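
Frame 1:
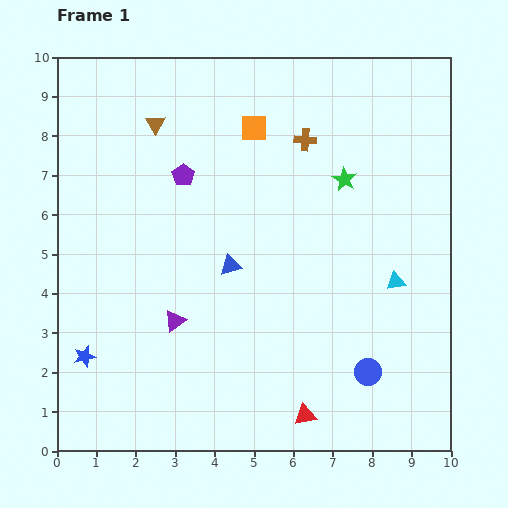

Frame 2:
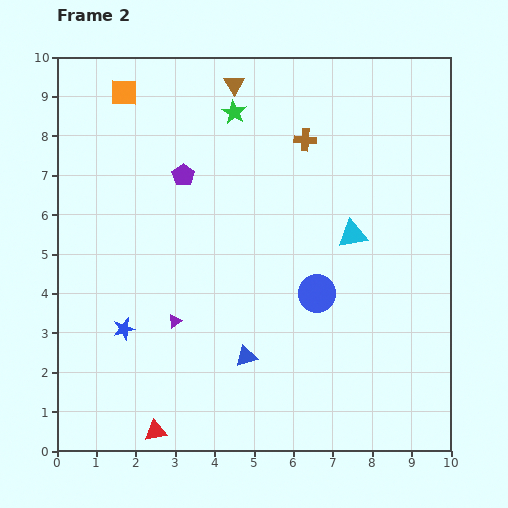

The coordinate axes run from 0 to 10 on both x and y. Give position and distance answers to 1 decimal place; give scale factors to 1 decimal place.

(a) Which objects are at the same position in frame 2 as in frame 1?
the brown cross, the purple pentagon, the purple triangle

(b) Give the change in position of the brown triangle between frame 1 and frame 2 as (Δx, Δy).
(2.0, 1.0)

The brown triangle was at (2.5, 8.3) in frame 1 and (4.5, 9.3) in frame 2.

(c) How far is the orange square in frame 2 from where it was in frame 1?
3.4

The orange square moved from (5.0, 8.2) to (1.7, 9.1), a distance of √(3.3² + 0.9²) ≈ 3.4.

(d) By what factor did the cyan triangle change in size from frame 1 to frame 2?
1.5×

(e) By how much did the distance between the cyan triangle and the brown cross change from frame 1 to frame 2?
-1.6

Distance in frame 1: 4.3. Distance in frame 2: 2.7.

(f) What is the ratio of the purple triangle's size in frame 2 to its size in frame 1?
0.6×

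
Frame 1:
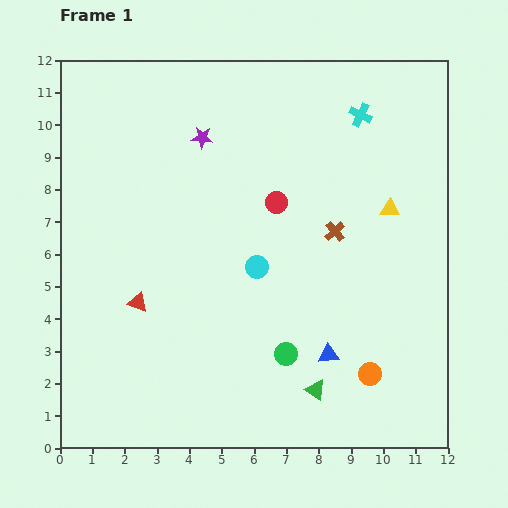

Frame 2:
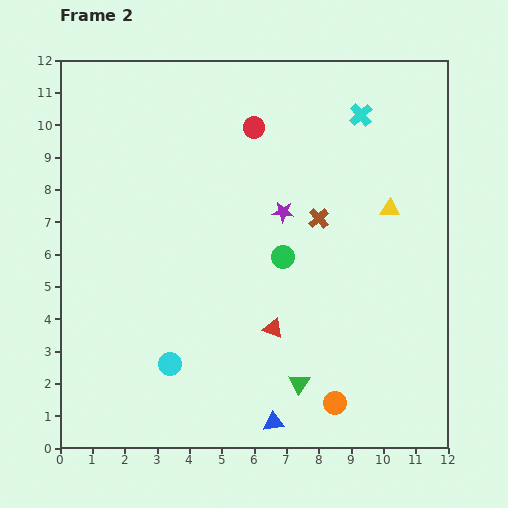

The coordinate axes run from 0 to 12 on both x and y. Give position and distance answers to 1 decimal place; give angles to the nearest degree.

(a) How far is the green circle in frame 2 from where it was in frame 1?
3.0

The green circle moved from (7.0, 2.9) to (6.9, 5.9), a distance of √(0.1² + 3.0²) ≈ 3.0.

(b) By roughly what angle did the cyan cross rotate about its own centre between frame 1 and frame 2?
23° clockwise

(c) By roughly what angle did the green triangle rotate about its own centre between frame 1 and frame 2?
29° clockwise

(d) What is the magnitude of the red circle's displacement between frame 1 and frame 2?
2.4

The red circle moved from (6.7, 7.6) to (6.0, 9.9), a distance of √(0.7² + 2.3²) ≈ 2.4.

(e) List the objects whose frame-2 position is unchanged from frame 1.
the cyan cross, the yellow triangle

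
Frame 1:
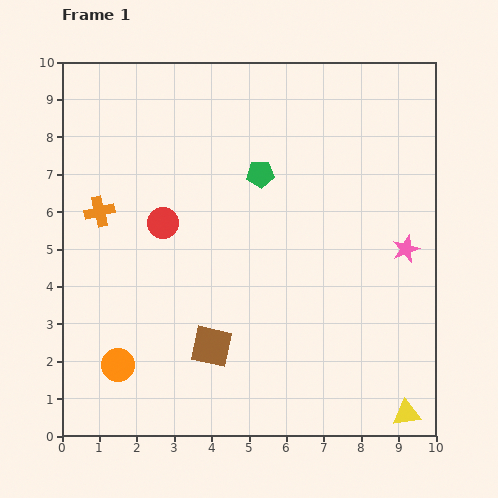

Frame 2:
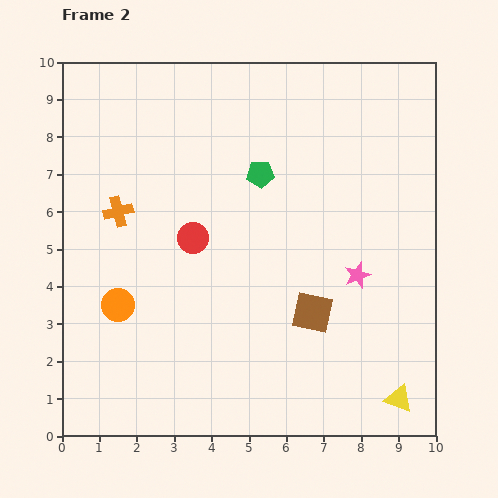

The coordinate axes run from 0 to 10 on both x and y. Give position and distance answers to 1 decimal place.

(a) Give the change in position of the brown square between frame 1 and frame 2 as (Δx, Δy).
(2.7, 0.9)

The brown square was at (4.0, 2.4) in frame 1 and (6.7, 3.3) in frame 2.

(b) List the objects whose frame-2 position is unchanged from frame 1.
the green pentagon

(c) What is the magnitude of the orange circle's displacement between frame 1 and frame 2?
1.6

The orange circle moved from (1.5, 1.9) to (1.5, 3.5), a distance of √(0.0² + 1.6²) ≈ 1.6.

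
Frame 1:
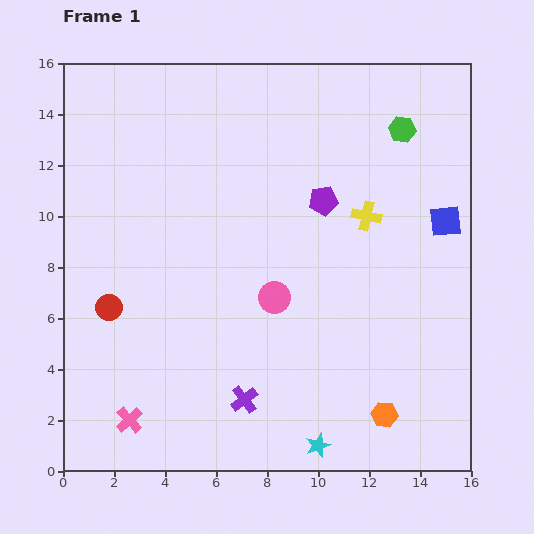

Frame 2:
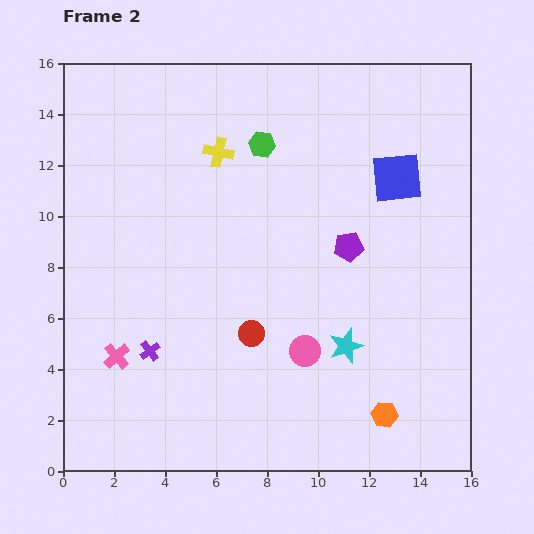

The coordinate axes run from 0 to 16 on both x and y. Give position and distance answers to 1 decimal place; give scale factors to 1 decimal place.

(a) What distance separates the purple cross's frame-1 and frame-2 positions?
4.2

The purple cross moved from (7.1, 2.8) to (3.4, 4.7), a distance of √(3.7² + 1.9²) ≈ 4.2.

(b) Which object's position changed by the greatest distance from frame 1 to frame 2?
the yellow cross

(moved 6.3; next 5.7)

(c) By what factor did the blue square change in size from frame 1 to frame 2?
1.6×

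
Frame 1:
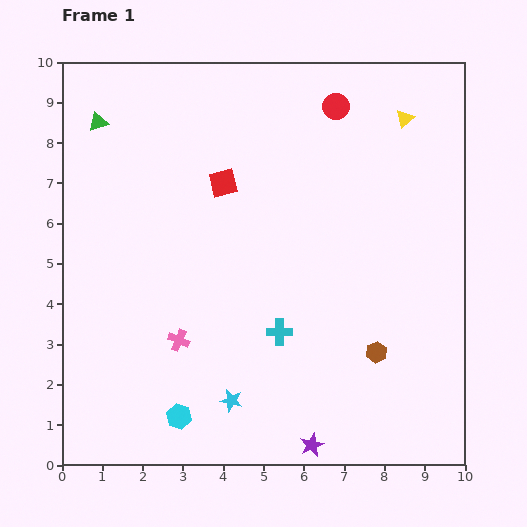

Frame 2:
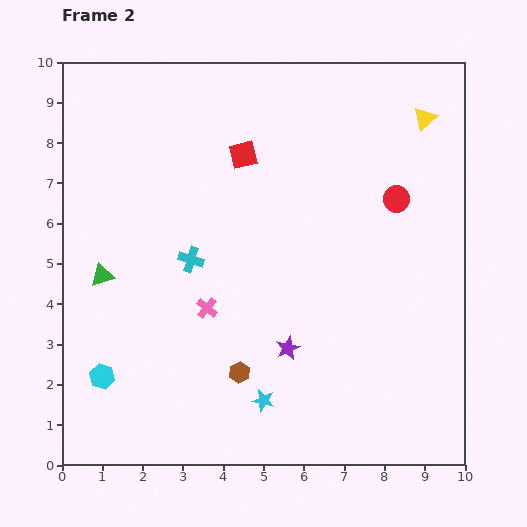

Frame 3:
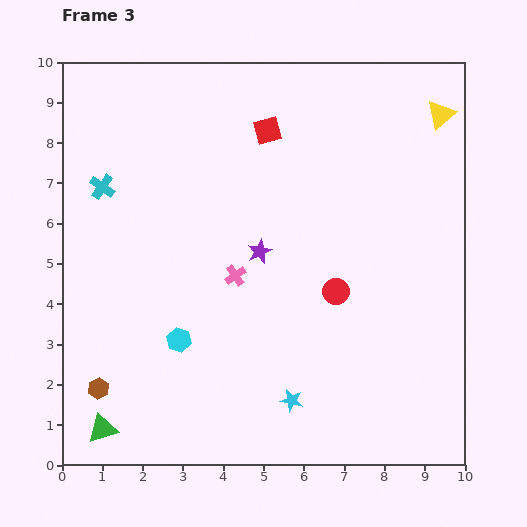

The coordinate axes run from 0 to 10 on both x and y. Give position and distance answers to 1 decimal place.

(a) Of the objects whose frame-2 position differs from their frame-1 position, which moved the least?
the yellow triangle

(moved 0.5)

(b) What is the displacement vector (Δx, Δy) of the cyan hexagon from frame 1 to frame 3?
(0.0, 1.9)

The cyan hexagon was at (2.9, 1.2) in frame 1 and (2.9, 3.1) in frame 3.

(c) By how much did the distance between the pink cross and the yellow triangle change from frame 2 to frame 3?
-0.7

Distance in frame 2: 7.2. Distance in frame 3: 6.5.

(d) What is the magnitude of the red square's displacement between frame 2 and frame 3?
0.8

The red square moved from (4.5, 7.7) to (5.1, 8.3), a distance of √(0.6² + 0.6²) ≈ 0.8.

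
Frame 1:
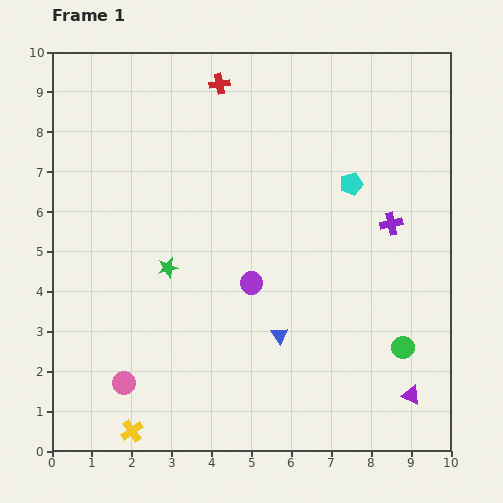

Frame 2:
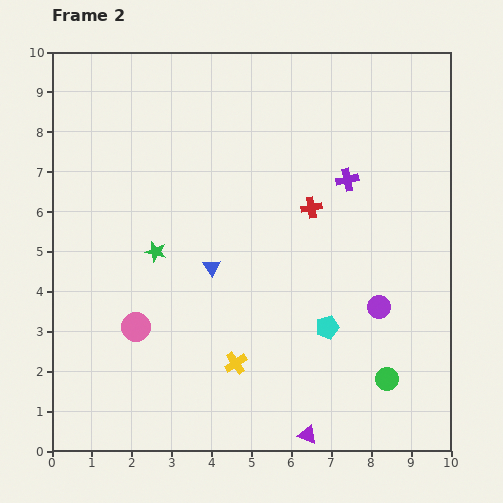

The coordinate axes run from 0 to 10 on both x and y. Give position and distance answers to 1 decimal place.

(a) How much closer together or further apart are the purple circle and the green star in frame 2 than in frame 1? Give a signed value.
+3.7

Distance in frame 1: 2.1. Distance in frame 2: 5.8.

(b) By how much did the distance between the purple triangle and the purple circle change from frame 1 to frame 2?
-1.2

Distance in frame 1: 4.9. Distance in frame 2: 3.7.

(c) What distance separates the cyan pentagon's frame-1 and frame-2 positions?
3.6

The cyan pentagon moved from (7.5, 6.7) to (6.9, 3.1), a distance of √(0.6² + 3.6²) ≈ 3.6.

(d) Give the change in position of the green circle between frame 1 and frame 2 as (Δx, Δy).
(-0.4, -0.8)

The green circle was at (8.8, 2.6) in frame 1 and (8.4, 1.8) in frame 2.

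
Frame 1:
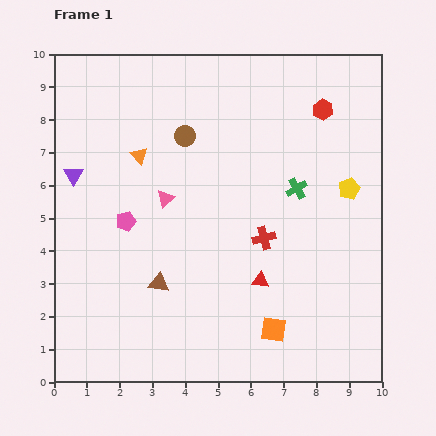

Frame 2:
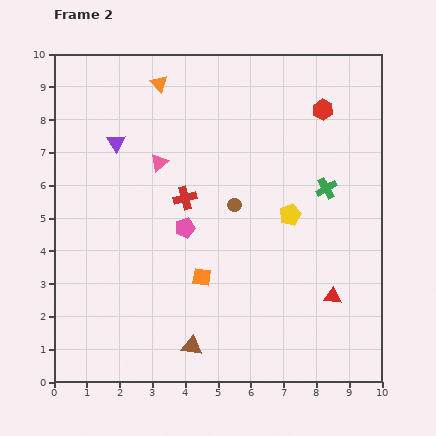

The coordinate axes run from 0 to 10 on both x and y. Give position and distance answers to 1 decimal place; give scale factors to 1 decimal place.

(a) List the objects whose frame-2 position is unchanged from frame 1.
the red hexagon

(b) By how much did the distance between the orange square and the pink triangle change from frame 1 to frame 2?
-1.5

Distance in frame 1: 5.2. Distance in frame 2: 3.7.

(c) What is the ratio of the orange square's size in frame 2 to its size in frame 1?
0.7×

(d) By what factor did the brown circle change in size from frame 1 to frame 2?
0.7×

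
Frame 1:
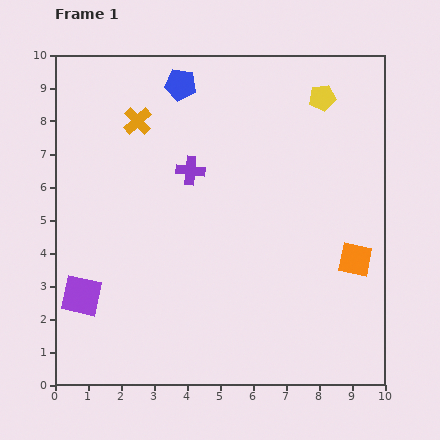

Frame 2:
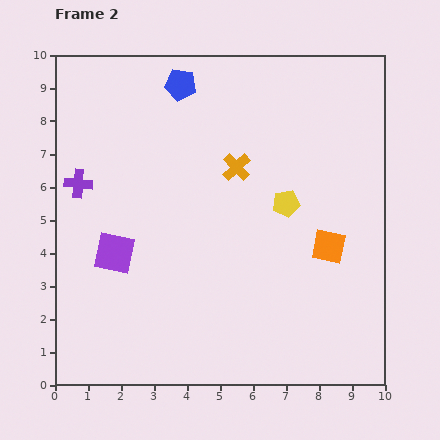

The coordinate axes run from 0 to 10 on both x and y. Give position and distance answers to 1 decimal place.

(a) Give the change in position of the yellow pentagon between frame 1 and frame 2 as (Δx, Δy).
(-1.1, -3.2)

The yellow pentagon was at (8.1, 8.7) in frame 1 and (7.0, 5.5) in frame 2.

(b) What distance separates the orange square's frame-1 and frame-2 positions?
0.9

The orange square moved from (9.1, 3.8) to (8.3, 4.2), a distance of √(0.8² + 0.4²) ≈ 0.9.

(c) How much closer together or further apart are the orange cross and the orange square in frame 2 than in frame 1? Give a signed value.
-4.1

Distance in frame 1: 7.8. Distance in frame 2: 3.7.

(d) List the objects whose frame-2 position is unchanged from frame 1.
the blue pentagon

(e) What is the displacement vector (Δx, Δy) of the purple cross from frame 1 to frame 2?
(-3.4, -0.4)

The purple cross was at (4.1, 6.5) in frame 1 and (0.7, 6.1) in frame 2.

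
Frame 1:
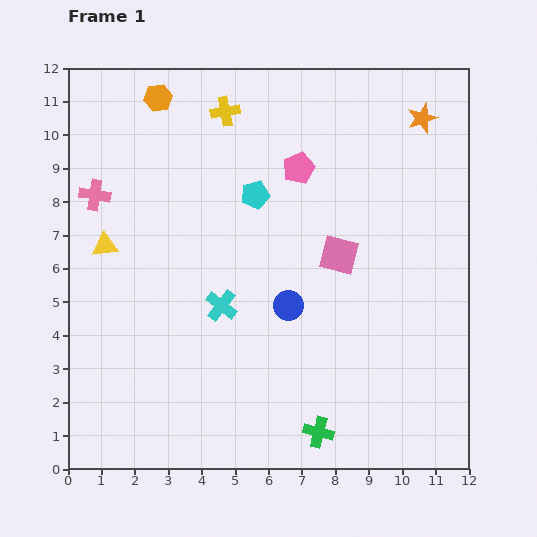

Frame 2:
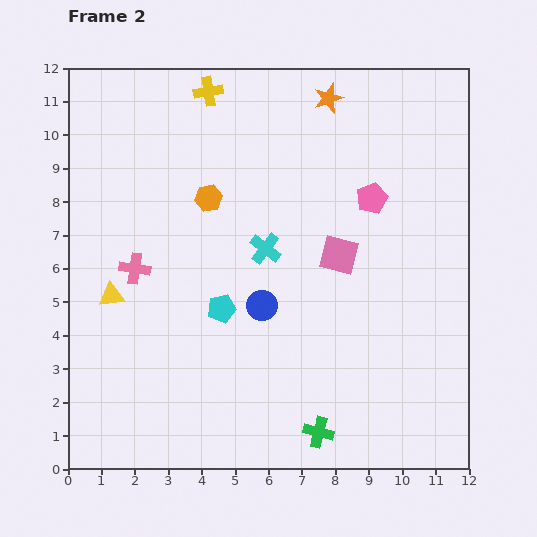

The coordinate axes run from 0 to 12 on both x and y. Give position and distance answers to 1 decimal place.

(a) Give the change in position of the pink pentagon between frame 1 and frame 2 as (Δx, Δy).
(2.2, -0.9)

The pink pentagon was at (6.9, 9.0) in frame 1 and (9.1, 8.1) in frame 2.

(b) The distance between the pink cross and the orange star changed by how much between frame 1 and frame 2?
-2.4

Distance in frame 1: 10.1. Distance in frame 2: 7.7.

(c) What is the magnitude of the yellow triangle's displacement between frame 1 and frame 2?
1.5

The yellow triangle moved from (1.1, 6.7) to (1.3, 5.2), a distance of √(0.2² + 1.5²) ≈ 1.5.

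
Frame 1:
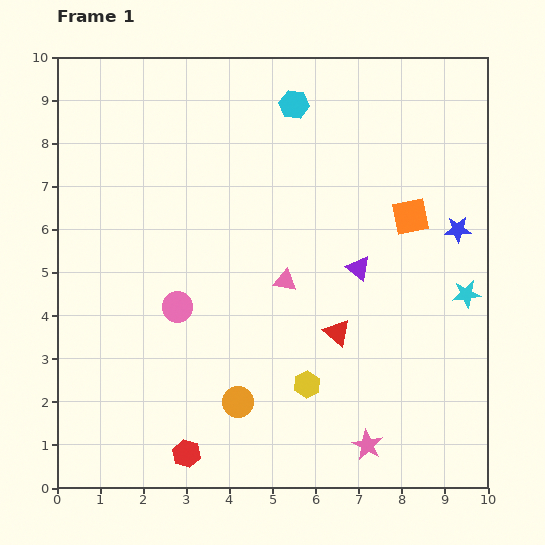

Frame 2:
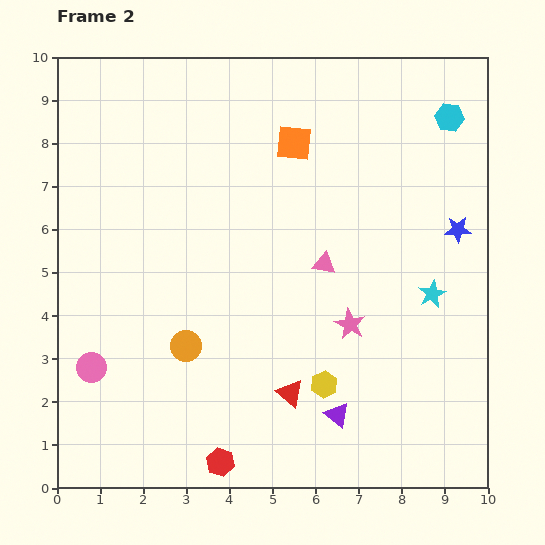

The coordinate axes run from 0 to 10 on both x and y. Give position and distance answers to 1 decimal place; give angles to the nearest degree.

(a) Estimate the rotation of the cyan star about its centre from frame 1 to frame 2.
19° counter-clockwise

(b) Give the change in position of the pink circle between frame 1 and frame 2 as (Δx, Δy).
(-2.0, -1.4)

The pink circle was at (2.8, 4.2) in frame 1 and (0.8, 2.8) in frame 2.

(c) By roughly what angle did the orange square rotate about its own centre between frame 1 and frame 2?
16° clockwise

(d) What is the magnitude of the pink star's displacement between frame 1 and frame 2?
2.8

The pink star moved from (7.2, 1.0) to (6.8, 3.8), a distance of √(0.4² + 2.8²) ≈ 2.8.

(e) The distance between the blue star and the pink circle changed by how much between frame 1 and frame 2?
+2.4

Distance in frame 1: 6.7. Distance in frame 2: 9.1.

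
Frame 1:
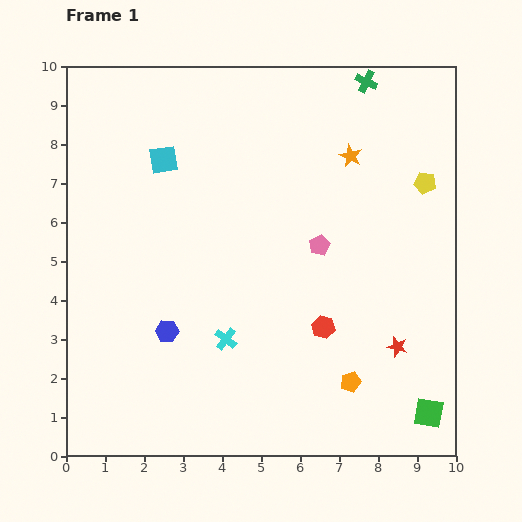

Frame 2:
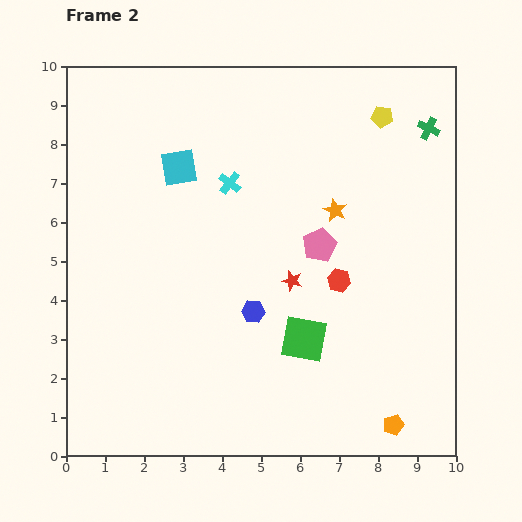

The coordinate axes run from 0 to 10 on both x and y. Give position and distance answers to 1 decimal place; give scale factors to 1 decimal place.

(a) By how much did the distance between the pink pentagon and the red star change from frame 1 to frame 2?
-2.2

Distance in frame 1: 3.3. Distance in frame 2: 1.1.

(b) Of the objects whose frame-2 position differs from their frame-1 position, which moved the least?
the cyan square

(moved 0.4)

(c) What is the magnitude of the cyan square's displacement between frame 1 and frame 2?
0.4

The cyan square moved from (2.5, 7.6) to (2.9, 7.4), a distance of √(0.4² + 0.2²) ≈ 0.4.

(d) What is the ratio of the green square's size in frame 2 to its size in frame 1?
1.6×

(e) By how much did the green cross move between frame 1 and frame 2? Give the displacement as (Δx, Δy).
(1.6, -1.2)

The green cross was at (7.7, 9.6) in frame 1 and (9.3, 8.4) in frame 2.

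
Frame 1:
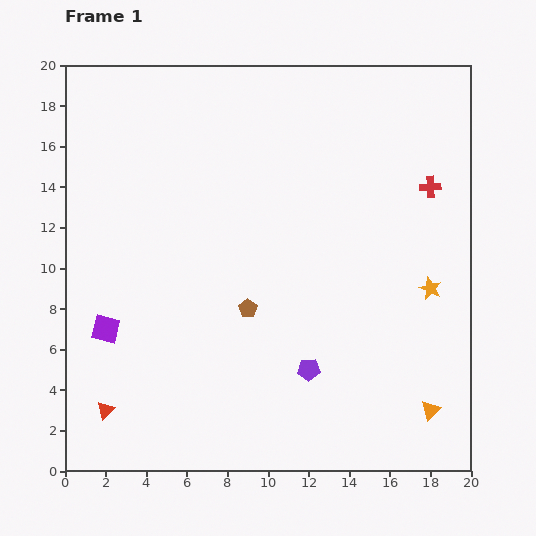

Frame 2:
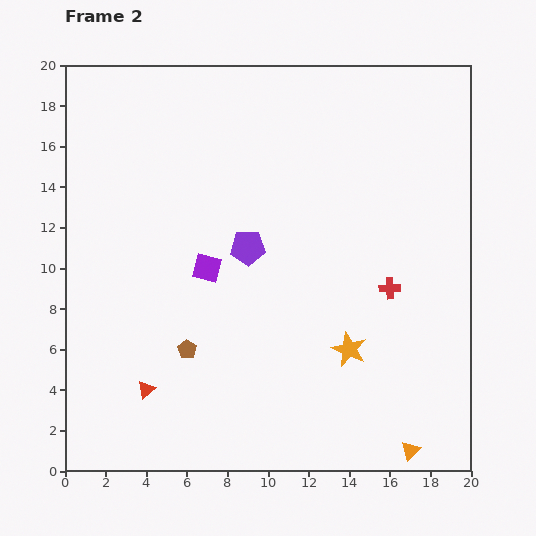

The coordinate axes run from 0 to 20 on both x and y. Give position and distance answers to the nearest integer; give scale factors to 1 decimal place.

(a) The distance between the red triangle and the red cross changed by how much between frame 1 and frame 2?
-6

Distance in frame 1: 19. Distance in frame 2: 13.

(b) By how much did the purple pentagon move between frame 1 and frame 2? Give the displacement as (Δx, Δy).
(-3, 6)

The purple pentagon was at (12, 5) in frame 1 and (9, 11) in frame 2.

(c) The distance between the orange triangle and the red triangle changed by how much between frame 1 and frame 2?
-3

Distance in frame 1: 16. Distance in frame 2: 13.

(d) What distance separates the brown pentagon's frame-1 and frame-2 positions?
4

The brown pentagon moved from (9, 8) to (6, 6), a distance of √(3² + 2²) ≈ 4.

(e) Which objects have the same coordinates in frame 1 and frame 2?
none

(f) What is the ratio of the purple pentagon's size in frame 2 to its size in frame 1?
1.6×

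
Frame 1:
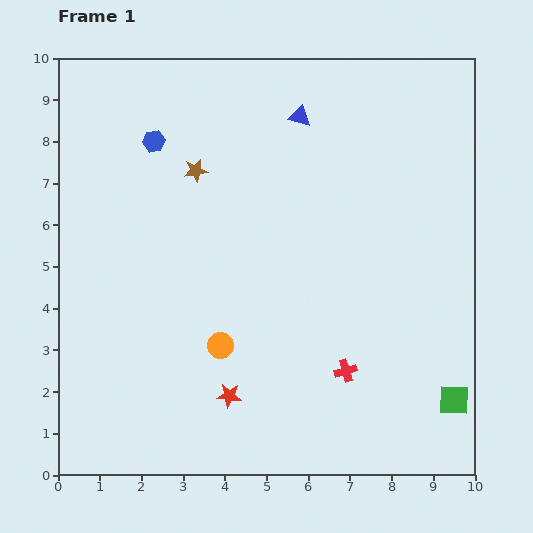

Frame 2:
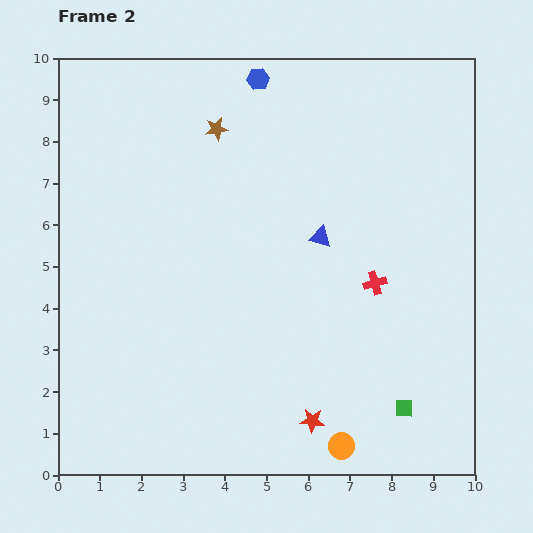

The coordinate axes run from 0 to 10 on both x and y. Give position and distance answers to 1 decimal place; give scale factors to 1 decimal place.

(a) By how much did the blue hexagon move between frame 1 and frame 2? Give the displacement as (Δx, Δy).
(2.5, 1.5)

The blue hexagon was at (2.3, 8.0) in frame 1 and (4.8, 9.5) in frame 2.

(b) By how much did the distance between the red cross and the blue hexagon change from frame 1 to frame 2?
-1.6

Distance in frame 1: 7.2. Distance in frame 2: 5.6.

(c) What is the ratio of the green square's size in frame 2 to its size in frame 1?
0.6×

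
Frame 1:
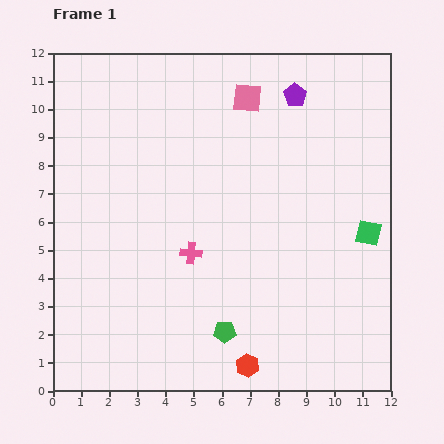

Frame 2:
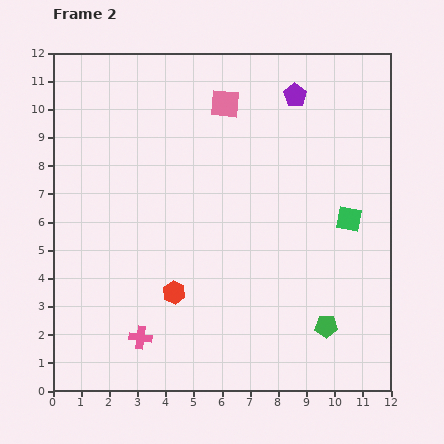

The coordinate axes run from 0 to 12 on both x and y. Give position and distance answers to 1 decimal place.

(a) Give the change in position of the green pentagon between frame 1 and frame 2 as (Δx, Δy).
(3.6, 0.2)

The green pentagon was at (6.1, 2.1) in frame 1 and (9.7, 2.3) in frame 2.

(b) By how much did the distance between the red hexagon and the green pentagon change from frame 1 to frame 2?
+4.1

Distance in frame 1: 1.4. Distance in frame 2: 5.5.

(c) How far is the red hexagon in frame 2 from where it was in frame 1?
3.7

The red hexagon moved from (6.9, 0.9) to (4.3, 3.5), a distance of √(2.6² + 2.6²) ≈ 3.7.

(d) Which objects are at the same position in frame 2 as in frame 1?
the purple pentagon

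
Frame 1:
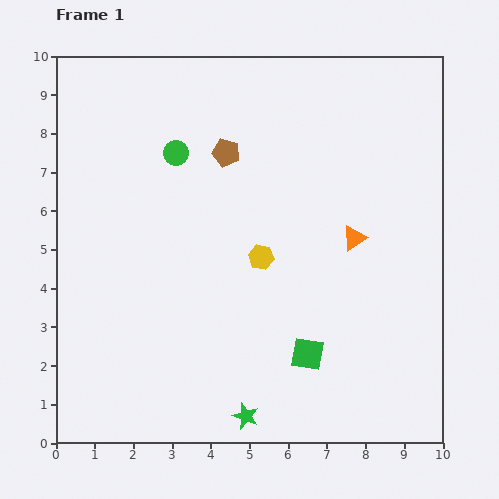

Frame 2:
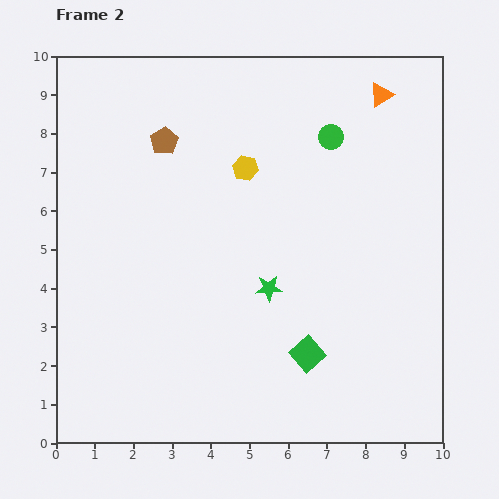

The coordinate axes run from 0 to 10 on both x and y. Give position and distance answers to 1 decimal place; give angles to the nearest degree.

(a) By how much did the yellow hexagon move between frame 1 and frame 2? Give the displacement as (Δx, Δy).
(-0.4, 2.3)

The yellow hexagon was at (5.3, 4.8) in frame 1 and (4.9, 7.1) in frame 2.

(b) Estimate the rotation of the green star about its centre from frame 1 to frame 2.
24° counter-clockwise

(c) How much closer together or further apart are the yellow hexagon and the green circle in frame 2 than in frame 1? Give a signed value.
-1.2

Distance in frame 1: 3.5. Distance in frame 2: 2.3.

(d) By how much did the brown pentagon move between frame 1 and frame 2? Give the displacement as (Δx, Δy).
(-1.6, 0.3)

The brown pentagon was at (4.4, 7.5) in frame 1 and (2.8, 7.8) in frame 2.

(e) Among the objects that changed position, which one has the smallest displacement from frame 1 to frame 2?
the brown pentagon

(moved 1.6)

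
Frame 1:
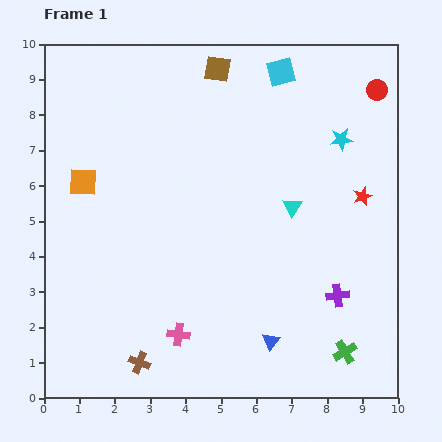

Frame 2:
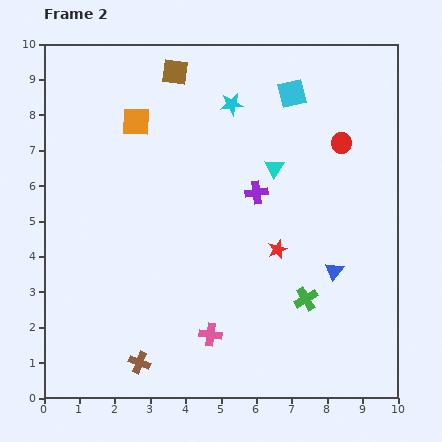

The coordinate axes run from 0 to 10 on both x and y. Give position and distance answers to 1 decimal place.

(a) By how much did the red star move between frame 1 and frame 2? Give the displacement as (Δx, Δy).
(-2.4, -1.5)

The red star was at (9.0, 5.7) in frame 1 and (6.6, 4.2) in frame 2.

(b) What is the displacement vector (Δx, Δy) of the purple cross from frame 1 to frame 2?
(-2.3, 2.9)

The purple cross was at (8.3, 2.9) in frame 1 and (6.0, 5.8) in frame 2.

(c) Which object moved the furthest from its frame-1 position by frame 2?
the purple cross

(moved 3.7; next 3.3)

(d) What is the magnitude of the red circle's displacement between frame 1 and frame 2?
1.8

The red circle moved from (9.4, 8.7) to (8.4, 7.2), a distance of √(1.0² + 1.5²) ≈ 1.8.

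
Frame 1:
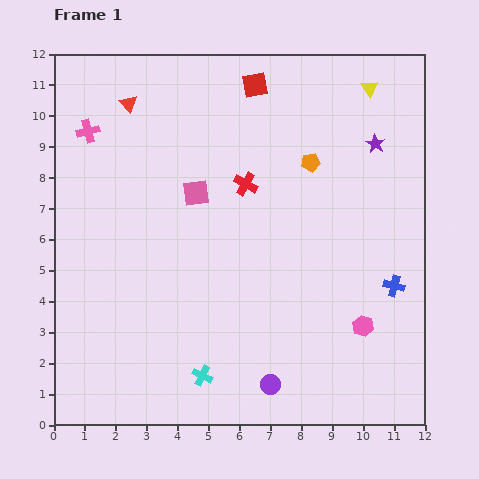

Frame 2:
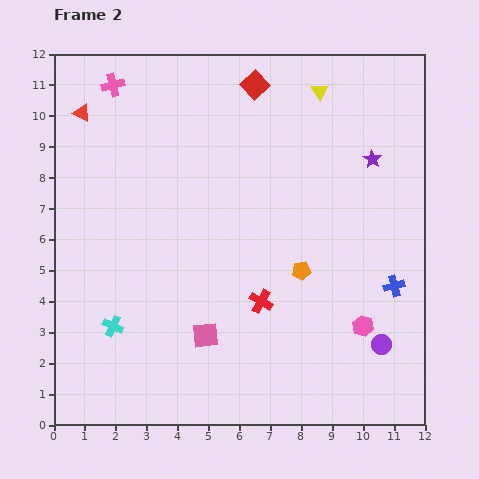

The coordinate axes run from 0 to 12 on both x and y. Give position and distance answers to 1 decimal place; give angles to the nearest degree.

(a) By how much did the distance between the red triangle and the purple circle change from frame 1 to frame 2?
+2.1

Distance in frame 1: 10.2. Distance in frame 2: 12.3.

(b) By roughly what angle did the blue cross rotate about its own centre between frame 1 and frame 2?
30° counter-clockwise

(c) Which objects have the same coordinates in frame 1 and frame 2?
the red square, the pink hexagon, the blue cross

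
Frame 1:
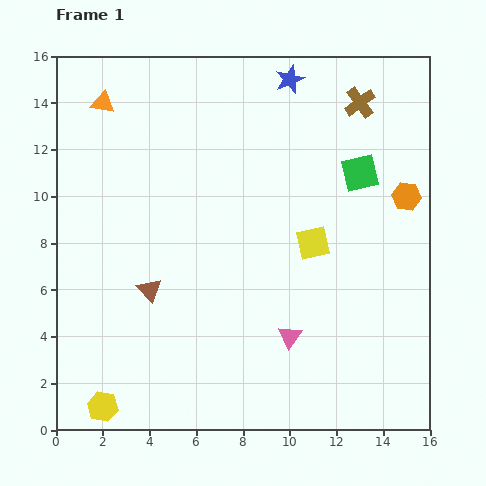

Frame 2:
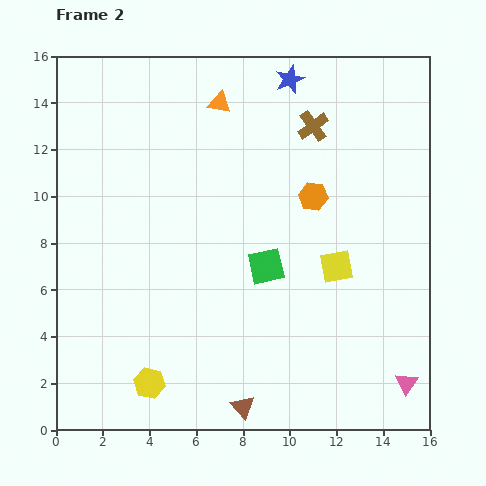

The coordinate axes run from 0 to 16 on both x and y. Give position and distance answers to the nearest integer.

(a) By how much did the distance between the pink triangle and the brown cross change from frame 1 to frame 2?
+2

Distance in frame 1: 10. Distance in frame 2: 12.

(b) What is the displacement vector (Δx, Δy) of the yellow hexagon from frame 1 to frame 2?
(2, 1)

The yellow hexagon was at (2, 1) in frame 1 and (4, 2) in frame 2.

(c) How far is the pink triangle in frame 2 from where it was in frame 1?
5

The pink triangle moved from (10, 4) to (15, 2), a distance of √(5² + 2²) ≈ 5.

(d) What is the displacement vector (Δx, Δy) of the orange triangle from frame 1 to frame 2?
(5, 0)

The orange triangle was at (2, 14) in frame 1 and (7, 14) in frame 2.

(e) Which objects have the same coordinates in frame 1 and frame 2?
the blue star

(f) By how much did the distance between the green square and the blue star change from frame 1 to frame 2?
+3

Distance in frame 1: 5. Distance in frame 2: 8.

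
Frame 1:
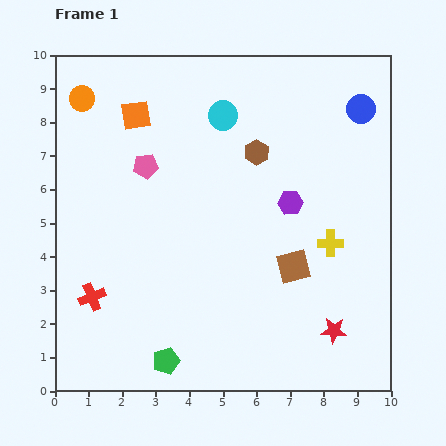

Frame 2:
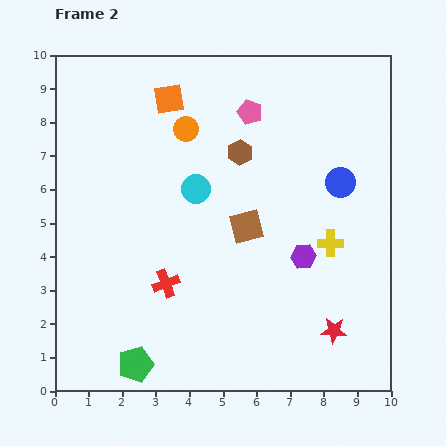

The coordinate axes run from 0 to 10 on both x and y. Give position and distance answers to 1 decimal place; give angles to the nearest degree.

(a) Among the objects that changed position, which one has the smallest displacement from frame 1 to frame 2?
the brown hexagon

(moved 0.5)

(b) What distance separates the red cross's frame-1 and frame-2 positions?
2.2

The red cross moved from (1.1, 2.8) to (3.3, 3.2), a distance of √(2.2² + 0.4²) ≈ 2.2.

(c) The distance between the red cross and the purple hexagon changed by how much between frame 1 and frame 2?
-2.3

Distance in frame 1: 6.5. Distance in frame 2: 4.2.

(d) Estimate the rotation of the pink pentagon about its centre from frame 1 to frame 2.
27° clockwise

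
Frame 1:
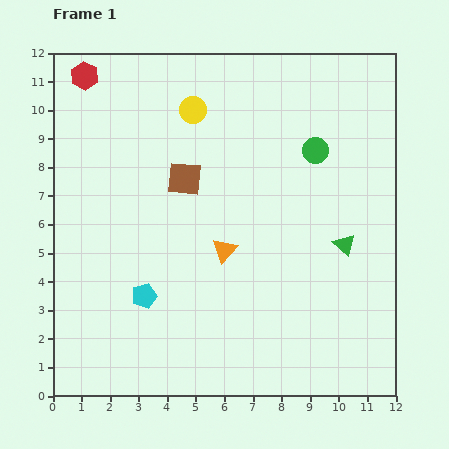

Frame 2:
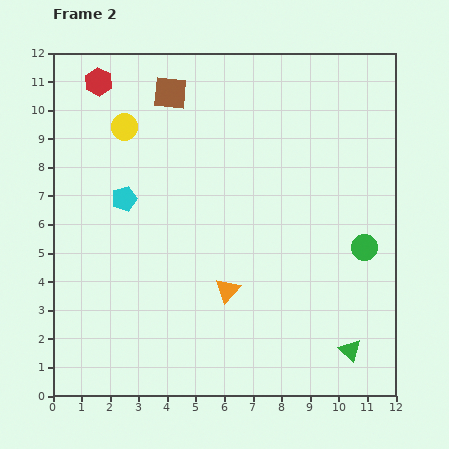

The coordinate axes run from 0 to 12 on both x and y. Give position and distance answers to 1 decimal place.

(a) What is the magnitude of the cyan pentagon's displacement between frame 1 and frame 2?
3.5

The cyan pentagon moved from (3.2, 3.5) to (2.5, 6.9), a distance of √(0.7² + 3.4²) ≈ 3.5.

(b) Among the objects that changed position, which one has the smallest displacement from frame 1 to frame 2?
the red hexagon

(moved 0.5)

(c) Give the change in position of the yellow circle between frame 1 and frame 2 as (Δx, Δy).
(-2.4, -0.6)

The yellow circle was at (4.9, 10.0) in frame 1 and (2.5, 9.4) in frame 2.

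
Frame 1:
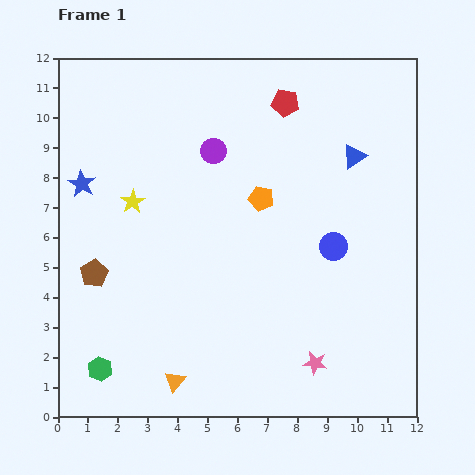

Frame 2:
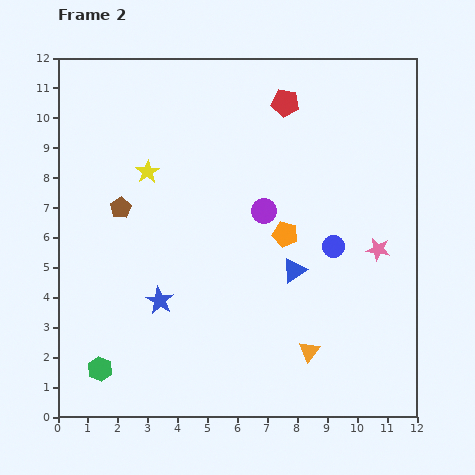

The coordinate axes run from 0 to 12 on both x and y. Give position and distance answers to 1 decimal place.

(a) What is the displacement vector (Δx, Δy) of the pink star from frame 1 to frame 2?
(2.1, 3.8)

The pink star was at (8.6, 1.8) in frame 1 and (10.7, 5.6) in frame 2.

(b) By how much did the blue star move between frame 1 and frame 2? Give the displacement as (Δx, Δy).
(2.6, -3.9)

The blue star was at (0.8, 7.8) in frame 1 and (3.4, 3.9) in frame 2.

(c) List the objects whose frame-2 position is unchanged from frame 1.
the red pentagon, the blue circle, the green hexagon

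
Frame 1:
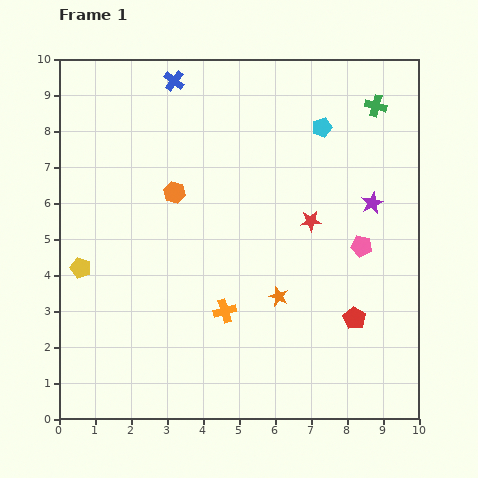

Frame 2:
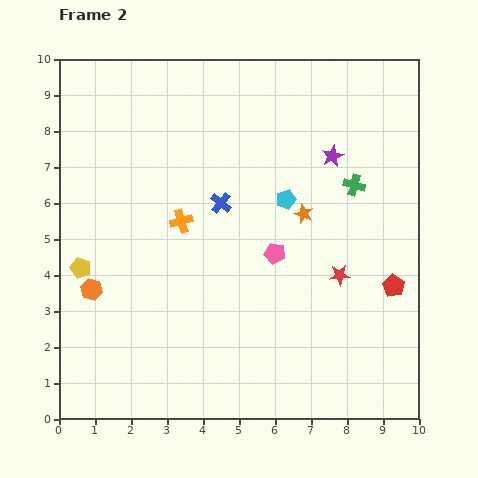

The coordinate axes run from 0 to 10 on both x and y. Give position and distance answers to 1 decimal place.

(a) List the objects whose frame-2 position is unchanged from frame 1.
the yellow pentagon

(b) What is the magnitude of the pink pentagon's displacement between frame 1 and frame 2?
2.4

The pink pentagon moved from (8.4, 4.8) to (6.0, 4.6), a distance of √(2.4² + 0.2²) ≈ 2.4.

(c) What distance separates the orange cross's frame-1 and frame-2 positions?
2.8

The orange cross moved from (4.6, 3.0) to (3.4, 5.5), a distance of √(1.2² + 2.5²) ≈ 2.8.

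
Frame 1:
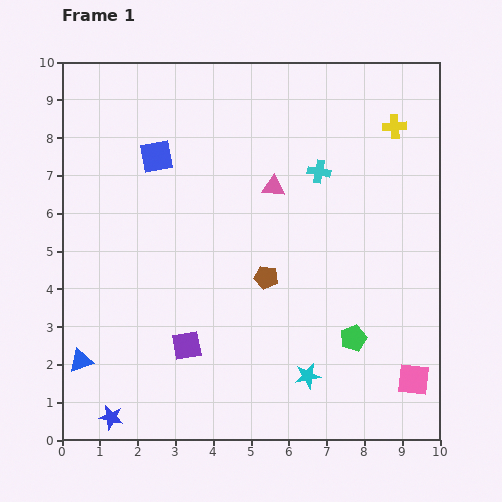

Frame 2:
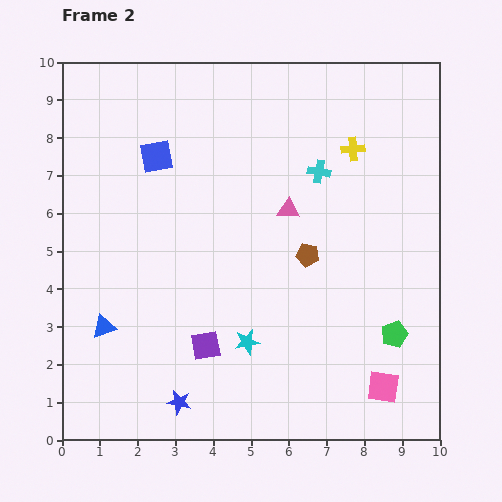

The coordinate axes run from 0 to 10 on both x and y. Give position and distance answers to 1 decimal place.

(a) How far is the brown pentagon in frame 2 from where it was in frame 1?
1.3

The brown pentagon moved from (5.4, 4.3) to (6.5, 4.9), a distance of √(1.1² + 0.6²) ≈ 1.3.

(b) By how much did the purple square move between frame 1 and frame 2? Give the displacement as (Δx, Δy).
(0.5, 0.0)

The purple square was at (3.3, 2.5) in frame 1 and (3.8, 2.5) in frame 2.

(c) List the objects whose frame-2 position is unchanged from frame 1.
the blue square, the cyan cross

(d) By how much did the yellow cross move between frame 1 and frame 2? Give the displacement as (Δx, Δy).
(-1.1, -0.6)

The yellow cross was at (8.8, 8.3) in frame 1 and (7.7, 7.7) in frame 2.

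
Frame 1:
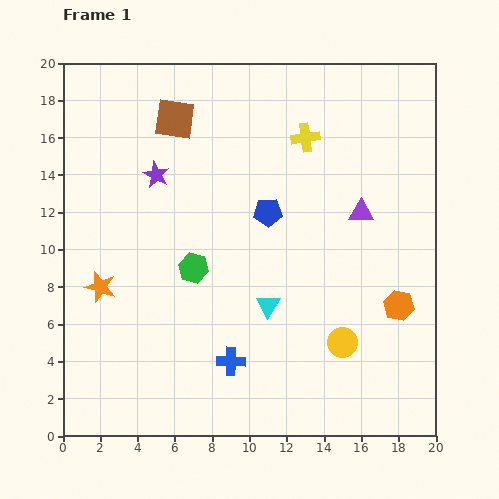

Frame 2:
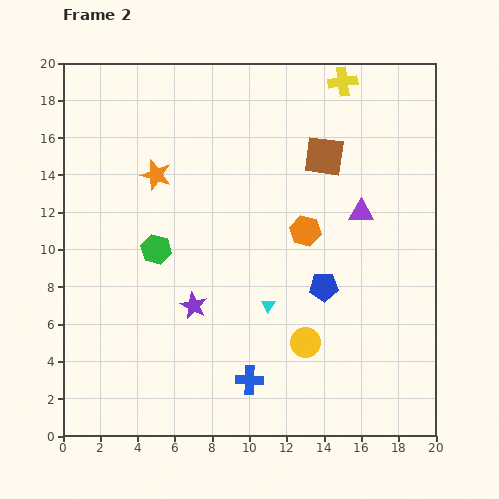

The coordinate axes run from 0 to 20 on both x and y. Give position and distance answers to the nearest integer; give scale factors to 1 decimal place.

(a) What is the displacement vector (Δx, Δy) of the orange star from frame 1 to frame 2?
(3, 6)

The orange star was at (2, 8) in frame 1 and (5, 14) in frame 2.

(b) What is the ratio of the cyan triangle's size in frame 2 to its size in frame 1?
0.6×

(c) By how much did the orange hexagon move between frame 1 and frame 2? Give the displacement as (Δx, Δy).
(-5, 4)

The orange hexagon was at (18, 7) in frame 1 and (13, 11) in frame 2.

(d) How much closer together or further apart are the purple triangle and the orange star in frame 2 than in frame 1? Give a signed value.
-4

Distance in frame 1: 15. Distance in frame 2: 11.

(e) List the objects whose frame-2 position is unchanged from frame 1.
the purple triangle, the cyan triangle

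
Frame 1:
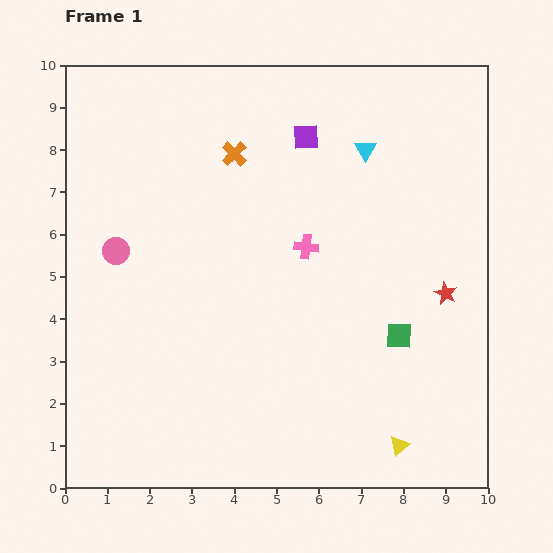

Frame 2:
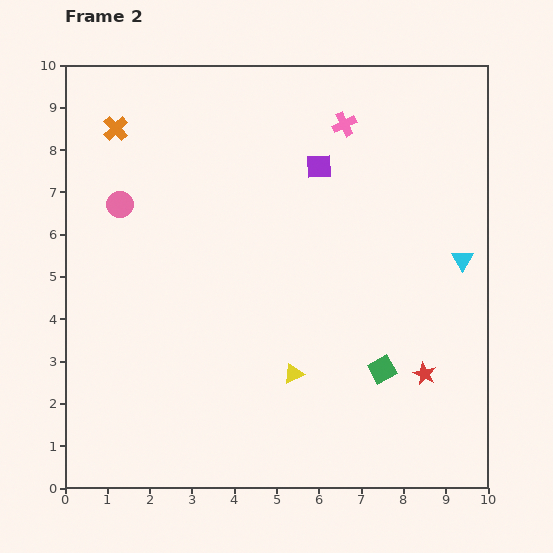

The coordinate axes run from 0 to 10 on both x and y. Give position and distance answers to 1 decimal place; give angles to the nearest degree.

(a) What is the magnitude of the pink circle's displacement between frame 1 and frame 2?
1.1

The pink circle moved from (1.2, 5.6) to (1.3, 6.7), a distance of √(0.1² + 1.1²) ≈ 1.1.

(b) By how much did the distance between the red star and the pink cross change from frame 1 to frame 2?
+2.7

Distance in frame 1: 3.5. Distance in frame 2: 6.2.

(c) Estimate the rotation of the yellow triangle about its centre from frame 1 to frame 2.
18° clockwise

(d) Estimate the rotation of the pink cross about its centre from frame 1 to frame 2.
32° counter-clockwise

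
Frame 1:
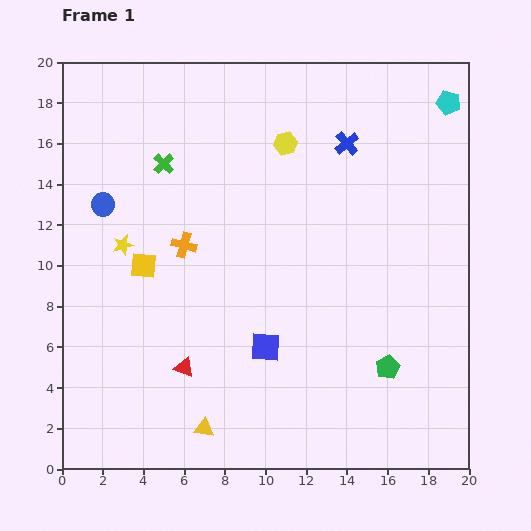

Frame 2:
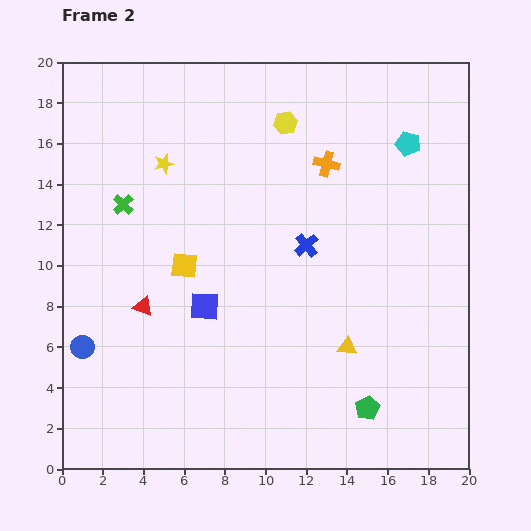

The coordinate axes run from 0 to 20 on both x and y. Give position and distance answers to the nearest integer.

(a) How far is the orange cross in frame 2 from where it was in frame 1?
8

The orange cross moved from (6, 11) to (13, 15), a distance of √(7² + 4²) ≈ 8.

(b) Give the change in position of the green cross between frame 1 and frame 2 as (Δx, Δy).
(-2, -2)

The green cross was at (5, 15) in frame 1 and (3, 13) in frame 2.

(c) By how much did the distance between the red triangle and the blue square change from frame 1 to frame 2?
-1

Distance in frame 1: 4. Distance in frame 2: 3.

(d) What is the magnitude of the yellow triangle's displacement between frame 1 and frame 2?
8

The yellow triangle moved from (7, 2) to (14, 6), a distance of √(7² + 4²) ≈ 8.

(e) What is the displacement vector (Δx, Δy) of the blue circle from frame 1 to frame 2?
(-1, -7)

The blue circle was at (2, 13) in frame 1 and (1, 6) in frame 2.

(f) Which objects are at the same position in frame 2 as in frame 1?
none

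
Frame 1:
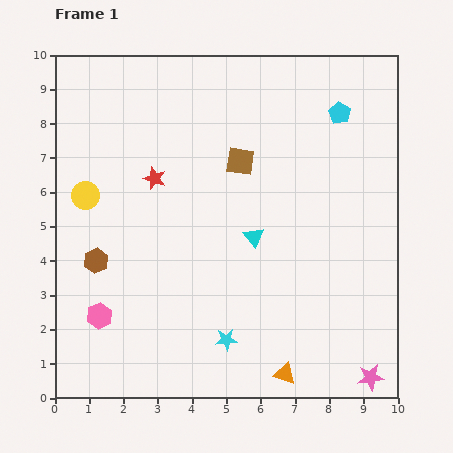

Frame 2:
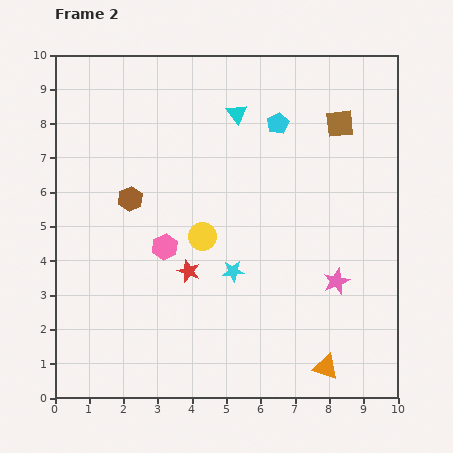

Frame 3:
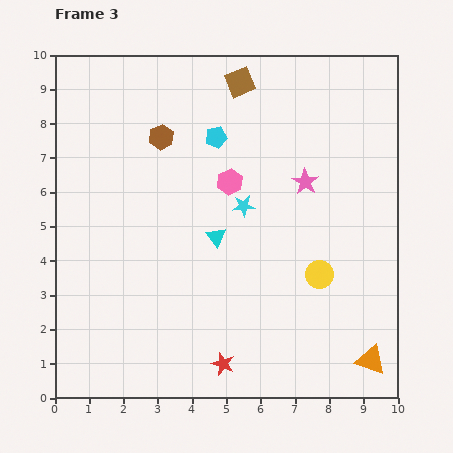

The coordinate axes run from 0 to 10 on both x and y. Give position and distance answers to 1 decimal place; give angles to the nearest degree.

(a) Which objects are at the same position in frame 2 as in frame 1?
none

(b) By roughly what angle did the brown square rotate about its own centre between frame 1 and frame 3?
31° counter-clockwise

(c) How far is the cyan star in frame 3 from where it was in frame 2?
1.9

The cyan star moved from (5.2, 3.7) to (5.5, 5.6), a distance of √(0.3² + 1.9²) ≈ 1.9.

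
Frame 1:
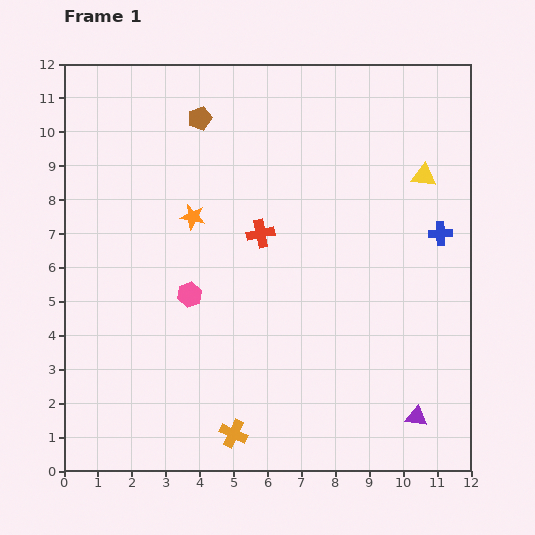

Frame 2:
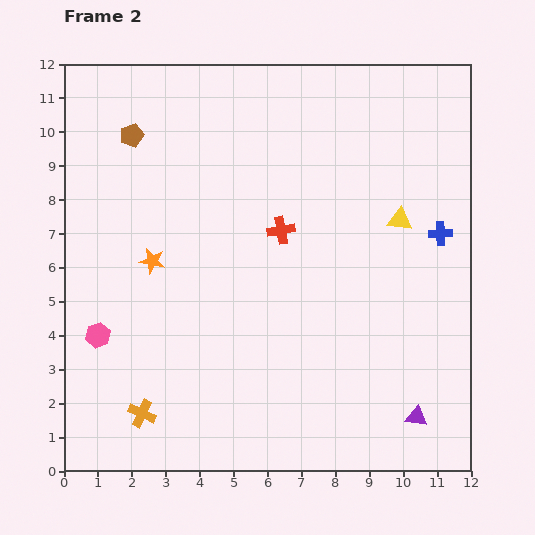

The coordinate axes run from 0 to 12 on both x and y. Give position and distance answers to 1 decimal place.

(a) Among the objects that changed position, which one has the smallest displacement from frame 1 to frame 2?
the red cross

(moved 0.6)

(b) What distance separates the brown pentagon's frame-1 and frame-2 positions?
2.1

The brown pentagon moved from (4.0, 10.4) to (2.0, 9.9), a distance of √(2.0² + 0.5²) ≈ 2.1.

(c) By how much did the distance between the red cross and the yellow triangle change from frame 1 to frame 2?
-1.6

Distance in frame 1: 5.1. Distance in frame 2: 3.5.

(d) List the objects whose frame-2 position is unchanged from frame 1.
the purple triangle, the blue cross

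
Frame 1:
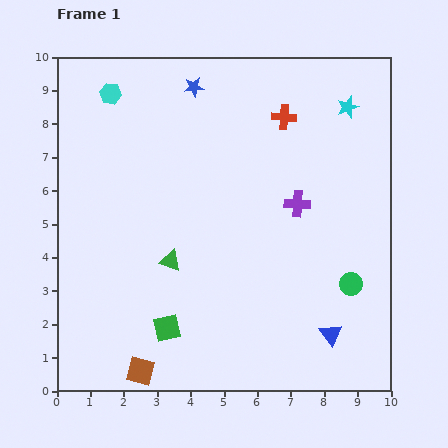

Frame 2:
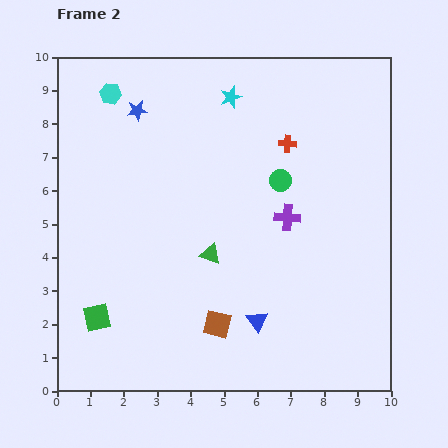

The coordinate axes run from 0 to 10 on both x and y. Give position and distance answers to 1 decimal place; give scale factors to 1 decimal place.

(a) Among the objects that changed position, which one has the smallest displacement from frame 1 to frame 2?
the purple cross

(moved 0.5)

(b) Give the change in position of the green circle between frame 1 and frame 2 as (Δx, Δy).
(-2.1, 3.1)

The green circle was at (8.8, 3.2) in frame 1 and (6.7, 6.3) in frame 2.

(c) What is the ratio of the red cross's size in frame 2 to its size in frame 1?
0.7×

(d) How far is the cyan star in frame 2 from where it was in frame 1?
3.5

The cyan star moved from (8.7, 8.5) to (5.2, 8.8), a distance of √(3.5² + 0.3²) ≈ 3.5.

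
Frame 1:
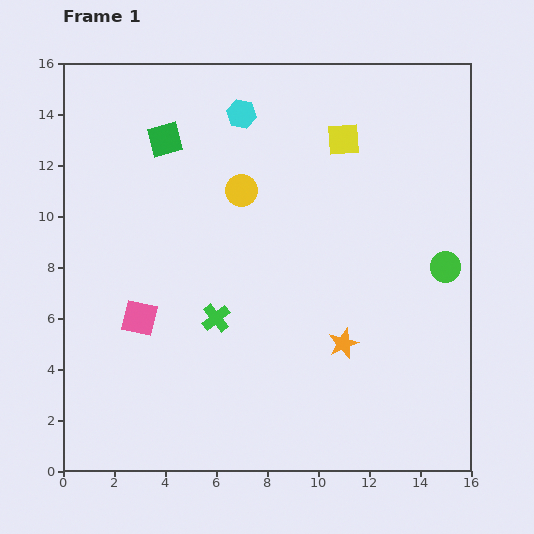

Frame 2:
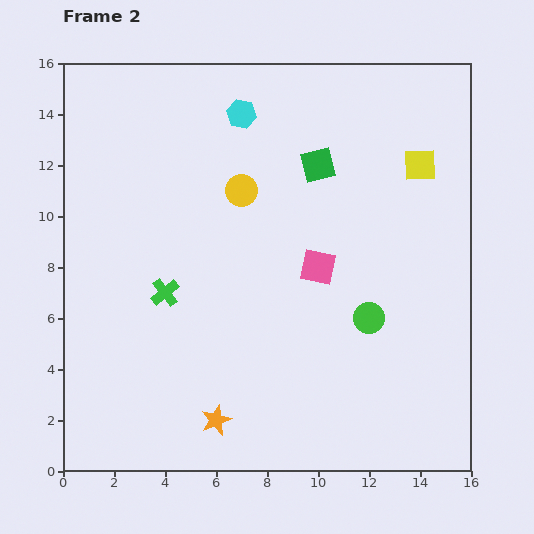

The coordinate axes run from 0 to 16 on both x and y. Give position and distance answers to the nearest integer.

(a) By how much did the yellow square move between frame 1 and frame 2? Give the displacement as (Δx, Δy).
(3, -1)

The yellow square was at (11, 13) in frame 1 and (14, 12) in frame 2.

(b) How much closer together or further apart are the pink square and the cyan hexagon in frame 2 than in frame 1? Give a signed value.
-2

Distance in frame 1: 9. Distance in frame 2: 7.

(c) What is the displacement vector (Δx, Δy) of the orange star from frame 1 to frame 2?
(-5, -3)

The orange star was at (11, 5) in frame 1 and (6, 2) in frame 2.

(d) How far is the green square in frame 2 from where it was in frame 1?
6

The green square moved from (4, 13) to (10, 12), a distance of √(6² + 1²) ≈ 6.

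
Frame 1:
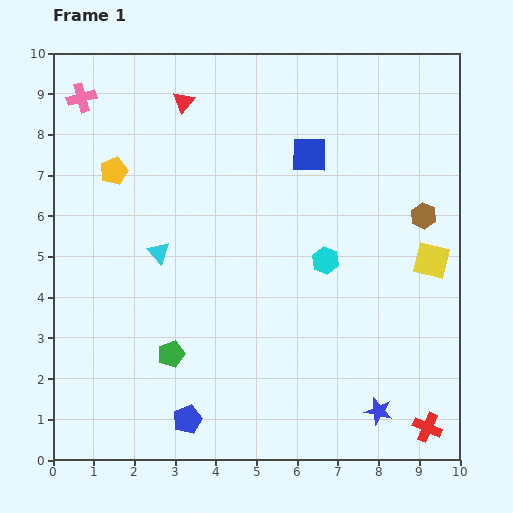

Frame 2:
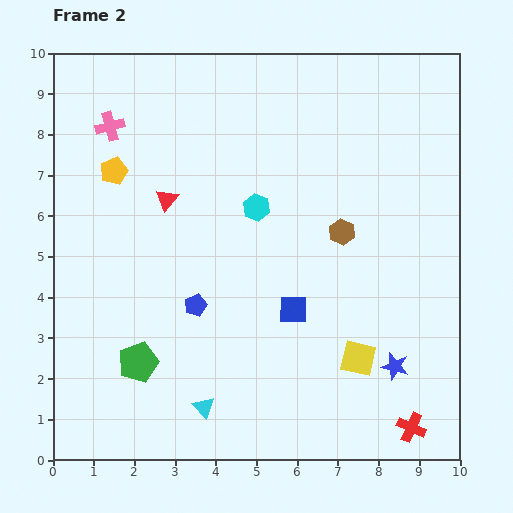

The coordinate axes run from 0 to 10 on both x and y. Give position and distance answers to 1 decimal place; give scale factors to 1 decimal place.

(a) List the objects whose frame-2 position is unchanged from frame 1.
the yellow pentagon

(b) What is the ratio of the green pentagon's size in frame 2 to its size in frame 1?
1.5×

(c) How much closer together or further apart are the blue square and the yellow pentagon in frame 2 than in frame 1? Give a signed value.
+0.8

Distance in frame 1: 4.8. Distance in frame 2: 5.6.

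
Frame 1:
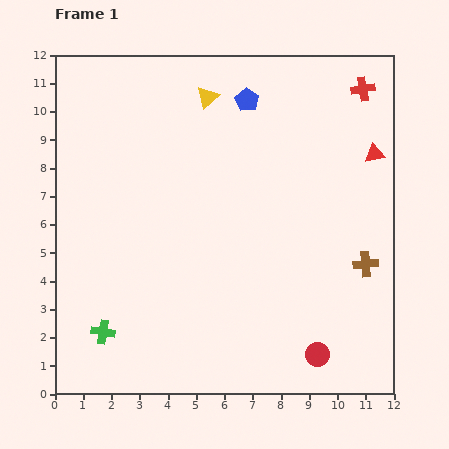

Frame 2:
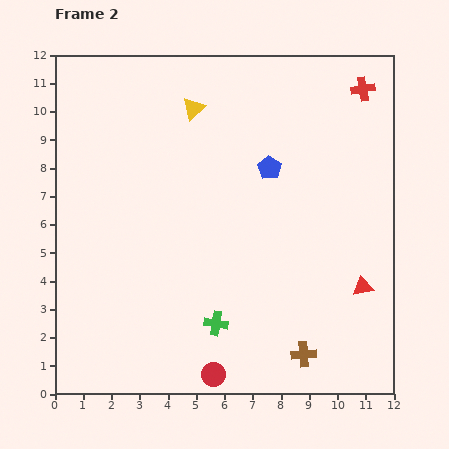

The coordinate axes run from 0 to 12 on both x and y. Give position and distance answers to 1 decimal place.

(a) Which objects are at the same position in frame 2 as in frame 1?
the red cross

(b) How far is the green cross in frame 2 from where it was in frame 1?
4.0

The green cross moved from (1.7, 2.2) to (5.7, 2.5), a distance of √(4.0² + 0.3²) ≈ 4.0.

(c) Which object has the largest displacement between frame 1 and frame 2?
the red triangle

(moved 4.7; next 4.0)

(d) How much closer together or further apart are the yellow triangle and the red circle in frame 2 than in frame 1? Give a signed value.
-0.5

Distance in frame 1: 9.9. Distance in frame 2: 9.4.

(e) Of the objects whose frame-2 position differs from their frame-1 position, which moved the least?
the yellow triangle

(moved 0.6)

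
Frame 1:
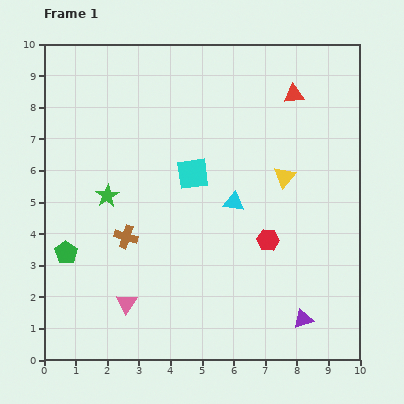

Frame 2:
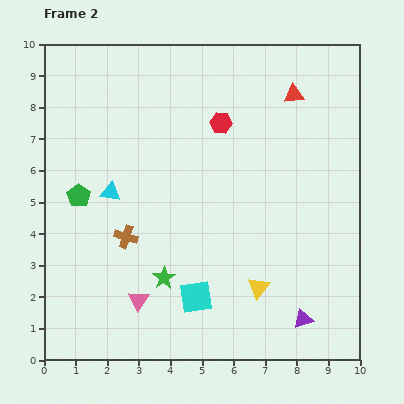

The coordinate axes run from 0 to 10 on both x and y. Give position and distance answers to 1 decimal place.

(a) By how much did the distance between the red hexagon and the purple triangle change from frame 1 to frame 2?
+4.0

Distance in frame 1: 2.7. Distance in frame 2: 6.7.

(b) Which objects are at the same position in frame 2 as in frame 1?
the red triangle, the brown cross, the purple triangle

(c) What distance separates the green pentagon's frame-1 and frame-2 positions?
1.8

The green pentagon moved from (0.7, 3.4) to (1.1, 5.2), a distance of √(0.4² + 1.8²) ≈ 1.8.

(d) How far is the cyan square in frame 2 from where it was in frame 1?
3.9

The cyan square moved from (4.7, 5.9) to (4.8, 2.0), a distance of √(0.1² + 3.9²) ≈ 3.9.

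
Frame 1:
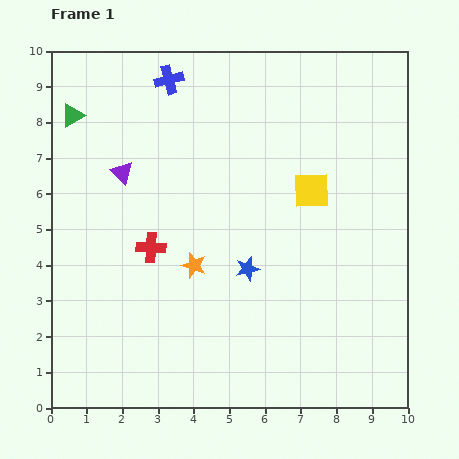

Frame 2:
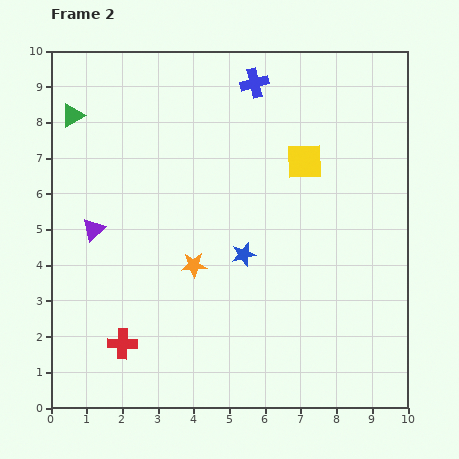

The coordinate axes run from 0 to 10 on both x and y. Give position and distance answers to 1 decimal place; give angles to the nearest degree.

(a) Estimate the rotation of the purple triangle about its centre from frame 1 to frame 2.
33° clockwise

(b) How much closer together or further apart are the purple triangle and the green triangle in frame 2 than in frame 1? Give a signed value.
+1.2

Distance in frame 1: 2.1. Distance in frame 2: 3.3.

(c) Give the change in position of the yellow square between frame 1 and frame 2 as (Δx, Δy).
(-0.2, 0.8)

The yellow square was at (7.3, 6.1) in frame 1 and (7.1, 6.9) in frame 2.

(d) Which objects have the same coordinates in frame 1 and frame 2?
the orange star, the green triangle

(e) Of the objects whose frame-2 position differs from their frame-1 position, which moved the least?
the blue star

(moved 0.4)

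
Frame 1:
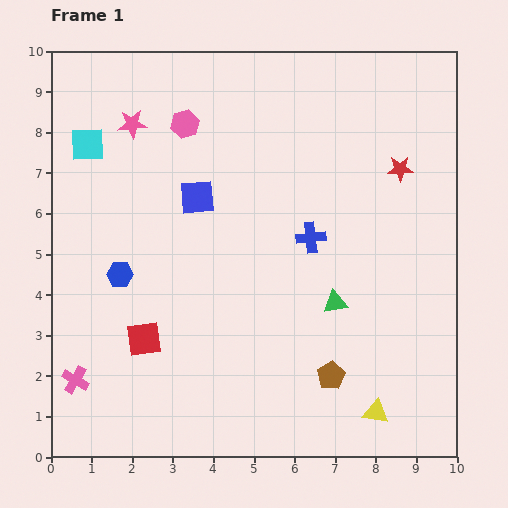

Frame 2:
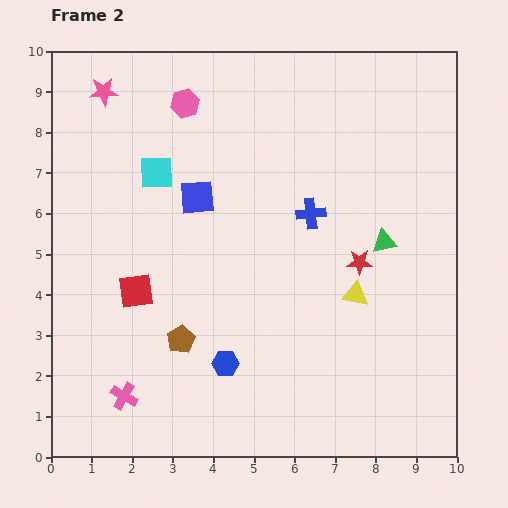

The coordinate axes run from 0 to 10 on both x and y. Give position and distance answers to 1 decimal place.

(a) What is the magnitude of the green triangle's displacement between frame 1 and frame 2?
1.9

The green triangle moved from (7.0, 3.8) to (8.2, 5.3), a distance of √(1.2² + 1.5²) ≈ 1.9.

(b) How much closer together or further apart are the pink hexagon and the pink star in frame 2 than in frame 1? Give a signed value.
+0.7

Distance in frame 1: 1.3. Distance in frame 2: 2.0.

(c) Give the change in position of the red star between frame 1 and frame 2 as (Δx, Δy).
(-1.0, -2.3)

The red star was at (8.6, 7.1) in frame 1 and (7.6, 4.8) in frame 2.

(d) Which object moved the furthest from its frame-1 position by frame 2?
the brown pentagon

(moved 3.8; next 3.4)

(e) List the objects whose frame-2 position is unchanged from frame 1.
the blue square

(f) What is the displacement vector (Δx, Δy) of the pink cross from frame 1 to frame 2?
(1.2, -0.4)

The pink cross was at (0.6, 1.9) in frame 1 and (1.8, 1.5) in frame 2.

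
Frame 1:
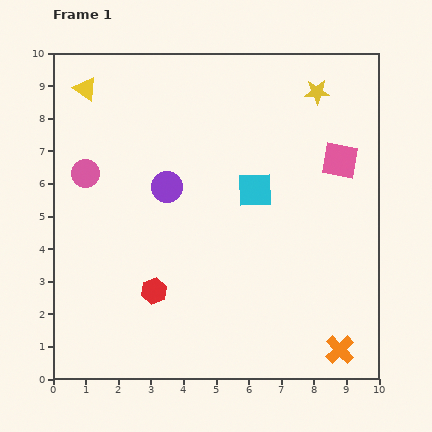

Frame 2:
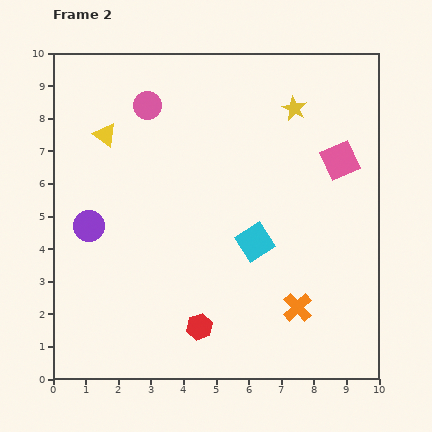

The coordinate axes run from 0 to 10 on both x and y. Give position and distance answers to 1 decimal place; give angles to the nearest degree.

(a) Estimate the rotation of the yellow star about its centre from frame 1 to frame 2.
30° clockwise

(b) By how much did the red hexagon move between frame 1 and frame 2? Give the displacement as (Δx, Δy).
(1.4, -1.1)

The red hexagon was at (3.1, 2.7) in frame 1 and (4.5, 1.6) in frame 2.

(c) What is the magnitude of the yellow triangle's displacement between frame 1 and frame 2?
1.5

The yellow triangle moved from (1.0, 8.9) to (1.6, 7.5), a distance of √(0.6² + 1.4²) ≈ 1.5.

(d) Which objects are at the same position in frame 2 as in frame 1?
the pink square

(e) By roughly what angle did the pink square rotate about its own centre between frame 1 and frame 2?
34° counter-clockwise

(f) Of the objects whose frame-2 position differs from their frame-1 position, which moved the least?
the yellow star

(moved 0.9)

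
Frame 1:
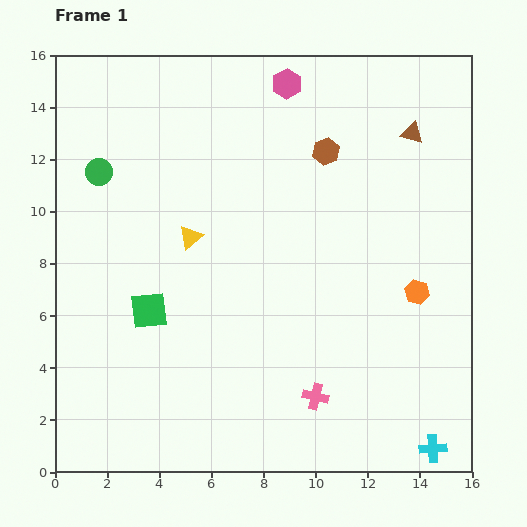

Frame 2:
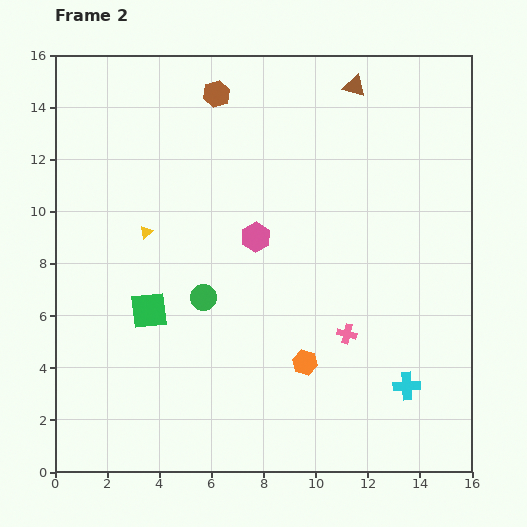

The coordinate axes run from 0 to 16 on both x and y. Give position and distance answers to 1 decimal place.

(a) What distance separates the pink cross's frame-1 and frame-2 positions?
2.7

The pink cross moved from (10.0, 2.9) to (11.2, 5.3), a distance of √(1.2² + 2.4²) ≈ 2.7.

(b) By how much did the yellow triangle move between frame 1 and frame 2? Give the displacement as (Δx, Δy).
(-1.7, 0.2)

The yellow triangle was at (5.2, 9.0) in frame 1 and (3.5, 9.2) in frame 2.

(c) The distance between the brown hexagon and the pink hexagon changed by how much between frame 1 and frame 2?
+2.7

Distance in frame 1: 3.0. Distance in frame 2: 5.7.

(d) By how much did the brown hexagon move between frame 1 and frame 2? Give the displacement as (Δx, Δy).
(-4.2, 2.2)

The brown hexagon was at (10.4, 12.3) in frame 1 and (6.2, 14.5) in frame 2.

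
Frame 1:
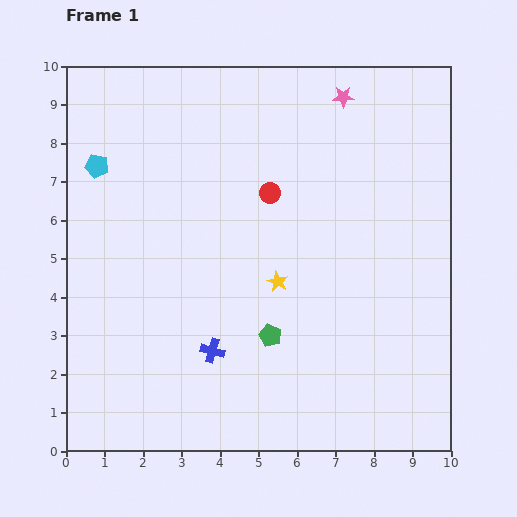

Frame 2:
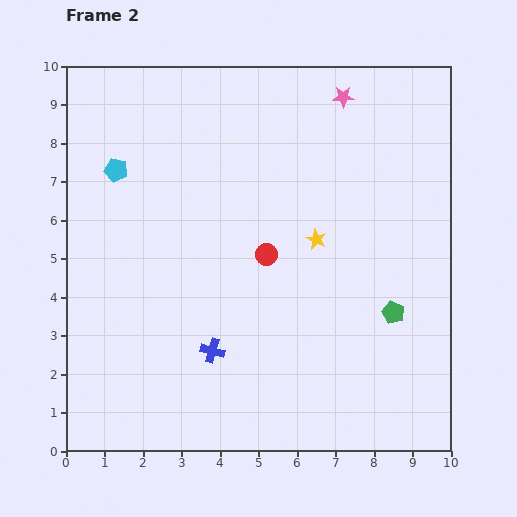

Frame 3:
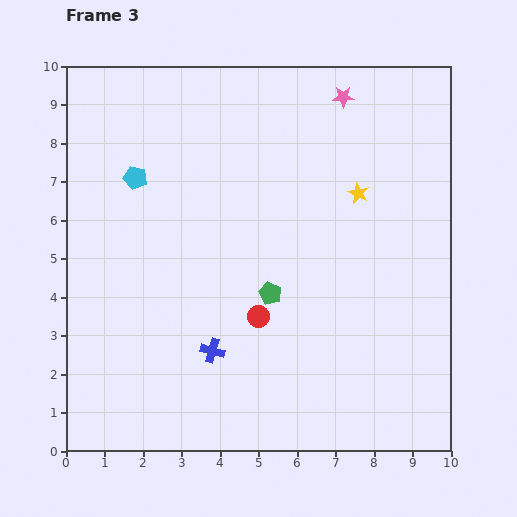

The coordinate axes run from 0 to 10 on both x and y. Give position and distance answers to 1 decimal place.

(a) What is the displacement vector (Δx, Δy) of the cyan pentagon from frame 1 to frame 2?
(0.5, -0.1)

The cyan pentagon was at (0.8, 7.4) in frame 1 and (1.3, 7.3) in frame 2.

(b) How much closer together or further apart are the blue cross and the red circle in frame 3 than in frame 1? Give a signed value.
-2.9

Distance in frame 1: 4.4. Distance in frame 3: 1.5.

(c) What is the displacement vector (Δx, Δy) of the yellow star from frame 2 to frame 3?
(1.1, 1.2)

The yellow star was at (6.5, 5.5) in frame 2 and (7.6, 6.7) in frame 3.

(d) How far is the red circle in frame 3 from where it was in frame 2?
1.6

The red circle moved from (5.2, 5.1) to (5.0, 3.5), a distance of √(0.2² + 1.6²) ≈ 1.6.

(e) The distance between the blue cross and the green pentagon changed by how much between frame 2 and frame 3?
-2.7

Distance in frame 2: 4.8. Distance in frame 3: 2.1.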